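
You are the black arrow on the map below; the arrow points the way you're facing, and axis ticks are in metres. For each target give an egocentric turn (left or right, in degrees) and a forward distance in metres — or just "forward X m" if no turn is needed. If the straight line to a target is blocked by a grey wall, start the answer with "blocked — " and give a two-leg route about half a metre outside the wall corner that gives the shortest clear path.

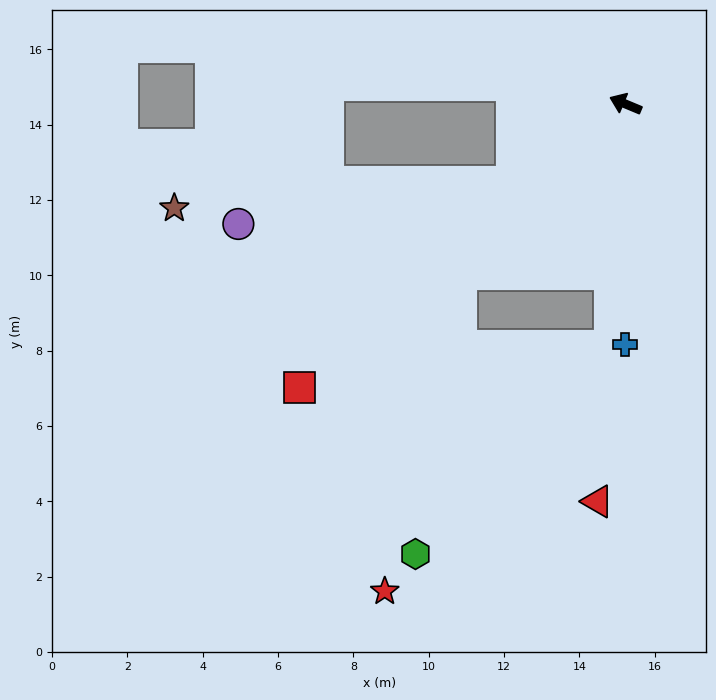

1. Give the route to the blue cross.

turn left 113°, forward 6.4 m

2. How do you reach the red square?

turn left 64°, forward 11.5 m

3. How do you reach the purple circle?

blocked — turn left 57°, forward 3.7 m, then turn right 26°, forward 7.4 m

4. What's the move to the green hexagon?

blocked — turn left 68°, forward 6.3 m, then turn left 35°, forward 7.5 m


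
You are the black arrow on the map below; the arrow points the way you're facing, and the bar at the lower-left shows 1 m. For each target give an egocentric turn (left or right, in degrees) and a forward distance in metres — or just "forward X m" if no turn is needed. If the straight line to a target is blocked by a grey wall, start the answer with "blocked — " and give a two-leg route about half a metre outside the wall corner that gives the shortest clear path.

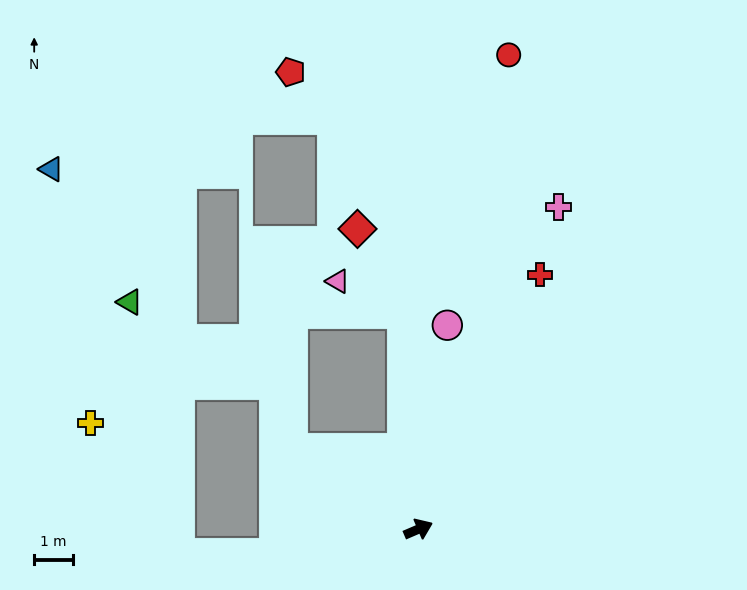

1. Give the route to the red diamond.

blocked — turn left 71°, forward 5.6 m, then turn left 24°, forward 2.5 m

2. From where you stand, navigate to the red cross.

turn left 41°, forward 7.3 m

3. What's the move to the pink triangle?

blocked — turn left 71°, forward 5.6 m, then turn left 60°, forward 1.9 m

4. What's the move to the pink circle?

turn left 59°, forward 5.3 m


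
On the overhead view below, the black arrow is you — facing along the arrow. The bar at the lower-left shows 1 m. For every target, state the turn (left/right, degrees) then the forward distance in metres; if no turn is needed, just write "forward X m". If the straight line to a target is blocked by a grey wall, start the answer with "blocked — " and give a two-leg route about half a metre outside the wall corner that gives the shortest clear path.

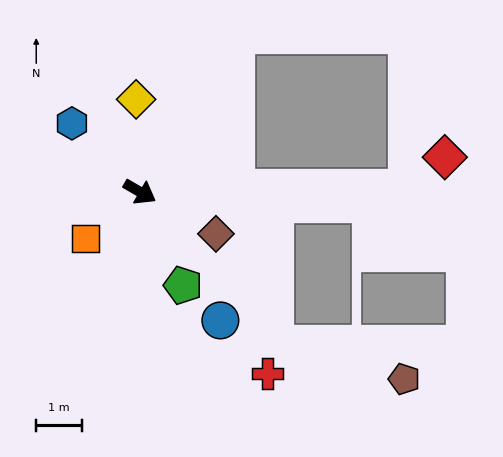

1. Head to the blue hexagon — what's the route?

turn left 165°, forward 2.1 m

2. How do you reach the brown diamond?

forward 1.9 m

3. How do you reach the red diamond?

blocked — turn left 31°, forward 5.9 m, then turn left 39°, forward 1.1 m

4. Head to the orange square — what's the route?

turn right 109°, forward 1.6 m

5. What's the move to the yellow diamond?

turn left 122°, forward 2.0 m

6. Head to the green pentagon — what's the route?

turn right 35°, forward 2.3 m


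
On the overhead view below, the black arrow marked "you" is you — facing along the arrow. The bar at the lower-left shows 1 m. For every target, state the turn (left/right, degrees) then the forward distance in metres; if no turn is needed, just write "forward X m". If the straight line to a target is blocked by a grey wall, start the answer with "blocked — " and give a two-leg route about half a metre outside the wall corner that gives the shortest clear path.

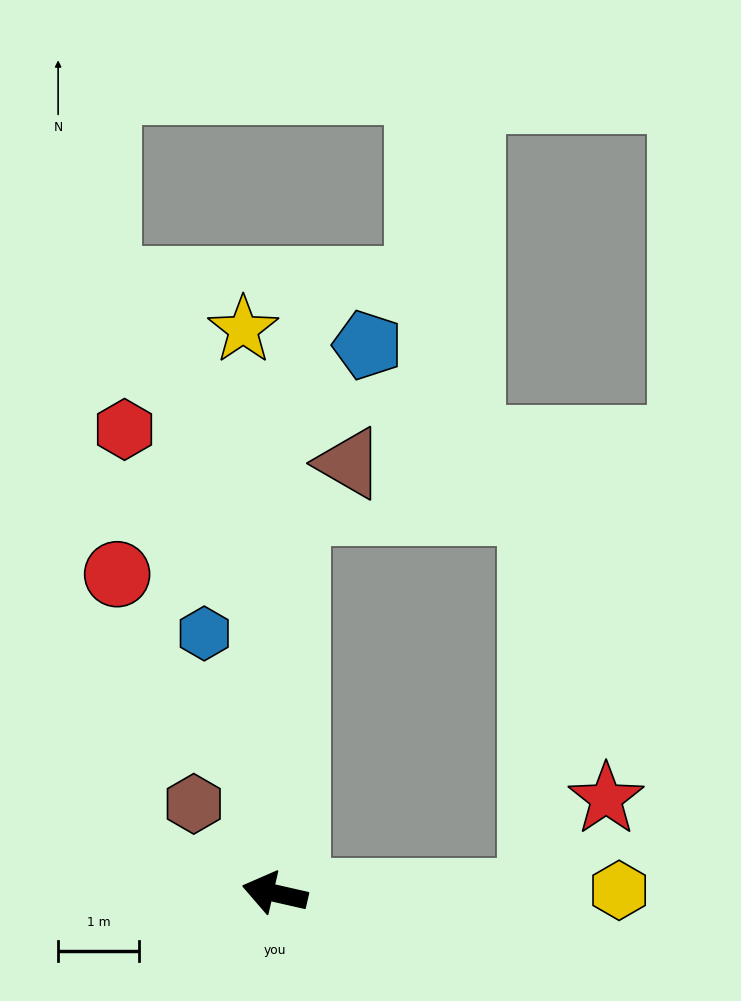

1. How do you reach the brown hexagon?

turn right 35°, forward 1.5 m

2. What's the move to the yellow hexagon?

turn right 167°, forward 4.3 m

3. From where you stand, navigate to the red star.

blocked — turn right 167°, forward 3.2 m, then turn left 52°, forward 1.5 m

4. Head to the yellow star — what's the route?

turn right 74°, forward 7.0 m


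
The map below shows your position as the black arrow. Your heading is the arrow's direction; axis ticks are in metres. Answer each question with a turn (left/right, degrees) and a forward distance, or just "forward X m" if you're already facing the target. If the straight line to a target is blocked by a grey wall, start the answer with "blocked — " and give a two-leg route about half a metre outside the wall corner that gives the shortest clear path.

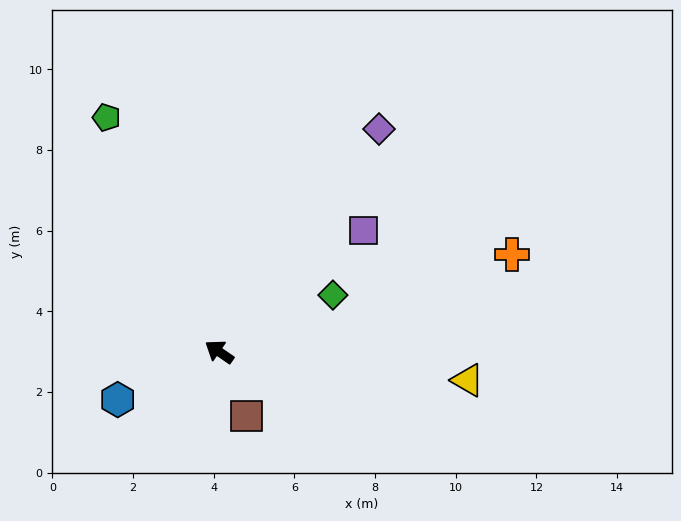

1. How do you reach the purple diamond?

turn right 91°, forward 6.8 m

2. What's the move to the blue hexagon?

turn left 60°, forward 2.8 m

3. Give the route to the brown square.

turn left 148°, forward 1.7 m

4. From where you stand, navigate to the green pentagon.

turn right 30°, forward 6.4 m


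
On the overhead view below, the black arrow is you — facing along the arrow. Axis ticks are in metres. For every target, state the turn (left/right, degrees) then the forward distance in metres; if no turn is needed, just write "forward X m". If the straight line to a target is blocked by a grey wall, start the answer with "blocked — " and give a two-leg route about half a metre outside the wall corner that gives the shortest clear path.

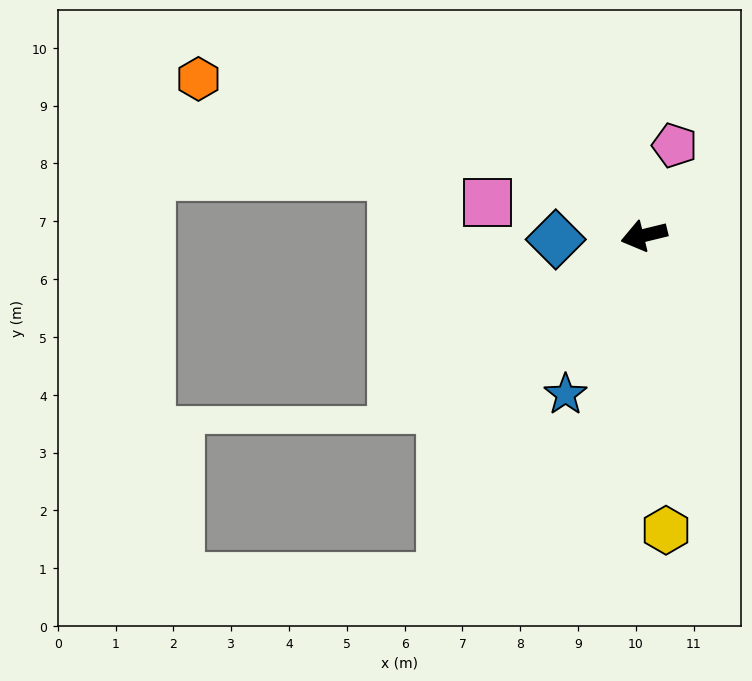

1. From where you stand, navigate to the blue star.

turn left 50°, forward 3.1 m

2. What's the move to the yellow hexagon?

turn left 81°, forward 5.1 m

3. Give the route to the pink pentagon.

turn right 122°, forward 1.6 m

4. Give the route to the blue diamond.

turn right 11°, forward 1.5 m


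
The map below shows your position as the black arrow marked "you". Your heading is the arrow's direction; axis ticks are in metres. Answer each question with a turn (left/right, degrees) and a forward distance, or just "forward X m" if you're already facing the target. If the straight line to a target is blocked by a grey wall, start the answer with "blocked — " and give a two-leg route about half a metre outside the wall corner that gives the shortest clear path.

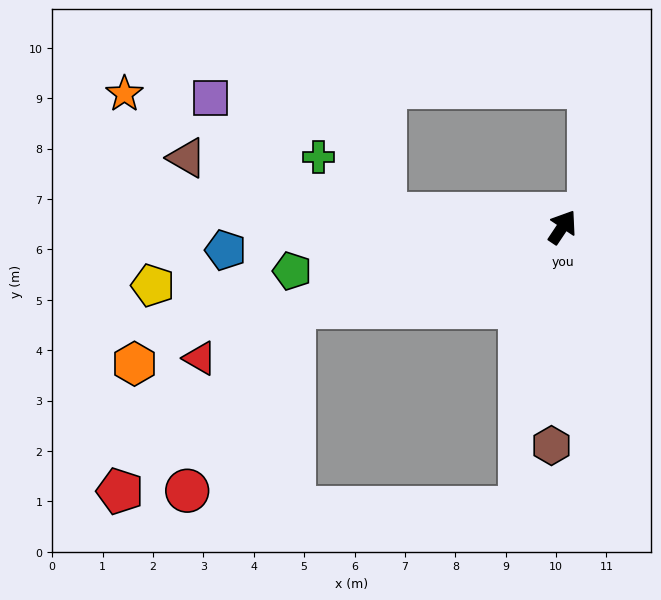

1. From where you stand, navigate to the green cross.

blocked — turn left 119°, forward 3.5 m, then turn right 36°, forward 1.7 m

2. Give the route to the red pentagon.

blocked — turn left 140°, forward 5.5 m, then turn left 30°, forward 5.0 m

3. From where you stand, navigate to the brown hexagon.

turn right 149°, forward 4.3 m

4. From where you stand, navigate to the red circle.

blocked — turn left 140°, forward 5.5 m, then turn left 43°, forward 4.2 m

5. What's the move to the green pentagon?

turn left 133°, forward 5.4 m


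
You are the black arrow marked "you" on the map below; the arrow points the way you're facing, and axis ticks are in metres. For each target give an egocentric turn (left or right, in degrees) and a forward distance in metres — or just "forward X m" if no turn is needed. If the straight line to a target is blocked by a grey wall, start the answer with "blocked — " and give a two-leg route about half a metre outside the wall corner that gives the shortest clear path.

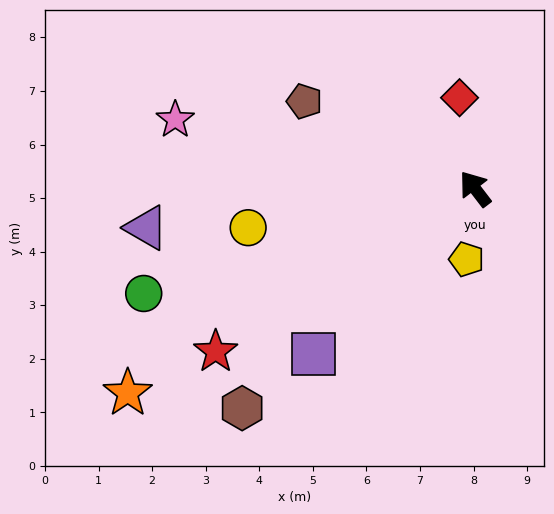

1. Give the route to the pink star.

turn left 40°, forward 5.7 m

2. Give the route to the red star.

turn left 85°, forward 5.7 m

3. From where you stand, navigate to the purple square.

turn left 98°, forward 4.3 m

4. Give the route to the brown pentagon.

turn left 25°, forward 3.6 m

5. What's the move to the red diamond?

turn right 28°, forward 1.7 m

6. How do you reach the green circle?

turn left 70°, forward 6.5 m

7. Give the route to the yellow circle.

turn left 62°, forward 4.3 m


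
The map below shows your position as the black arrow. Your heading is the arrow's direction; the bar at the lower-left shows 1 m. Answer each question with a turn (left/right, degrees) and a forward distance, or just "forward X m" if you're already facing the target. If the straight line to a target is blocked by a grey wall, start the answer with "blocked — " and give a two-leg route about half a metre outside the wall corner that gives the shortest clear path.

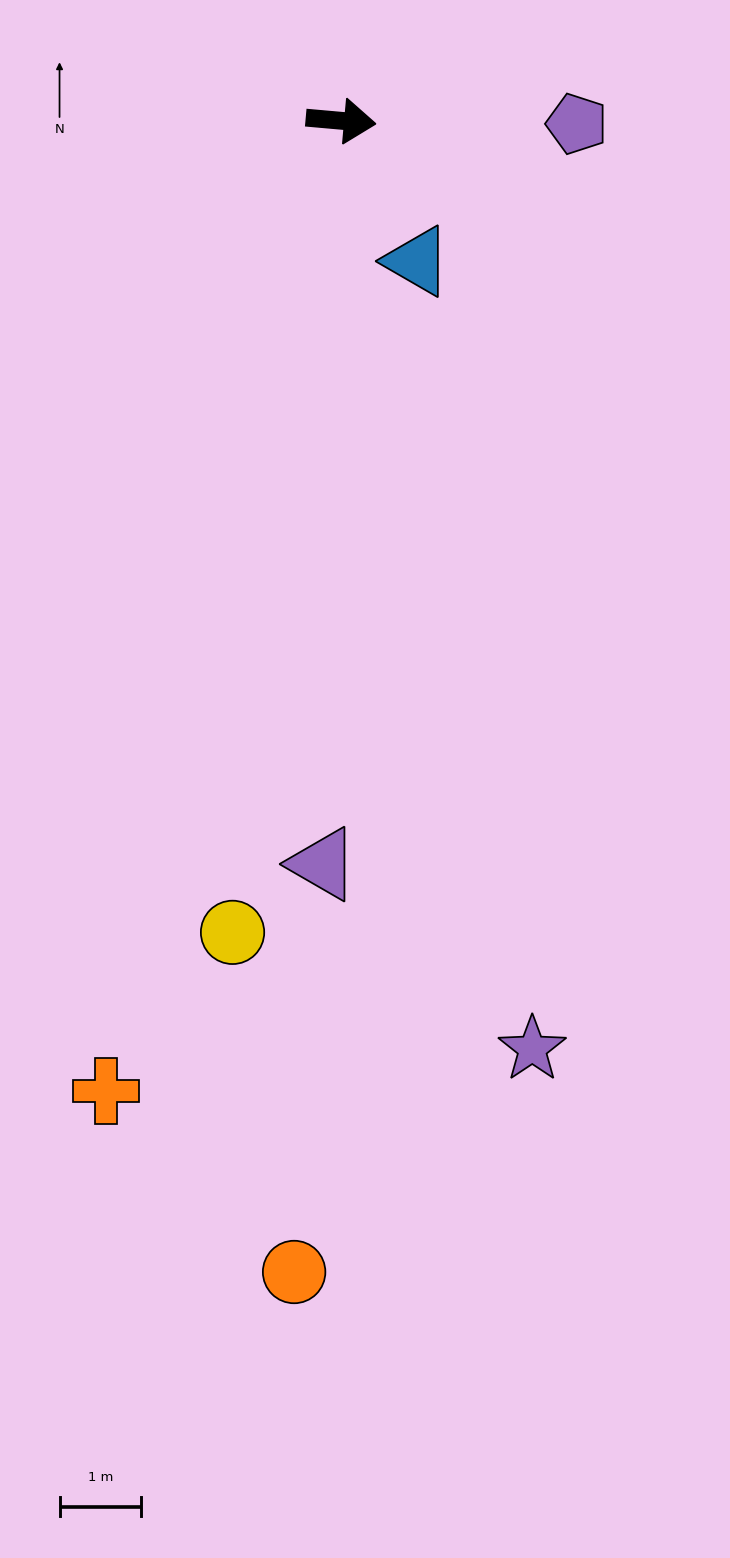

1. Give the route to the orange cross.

turn right 99°, forward 12.2 m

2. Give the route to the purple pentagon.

turn left 4°, forward 2.9 m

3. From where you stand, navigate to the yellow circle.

turn right 93°, forward 10.0 m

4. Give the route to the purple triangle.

turn right 86°, forward 9.1 m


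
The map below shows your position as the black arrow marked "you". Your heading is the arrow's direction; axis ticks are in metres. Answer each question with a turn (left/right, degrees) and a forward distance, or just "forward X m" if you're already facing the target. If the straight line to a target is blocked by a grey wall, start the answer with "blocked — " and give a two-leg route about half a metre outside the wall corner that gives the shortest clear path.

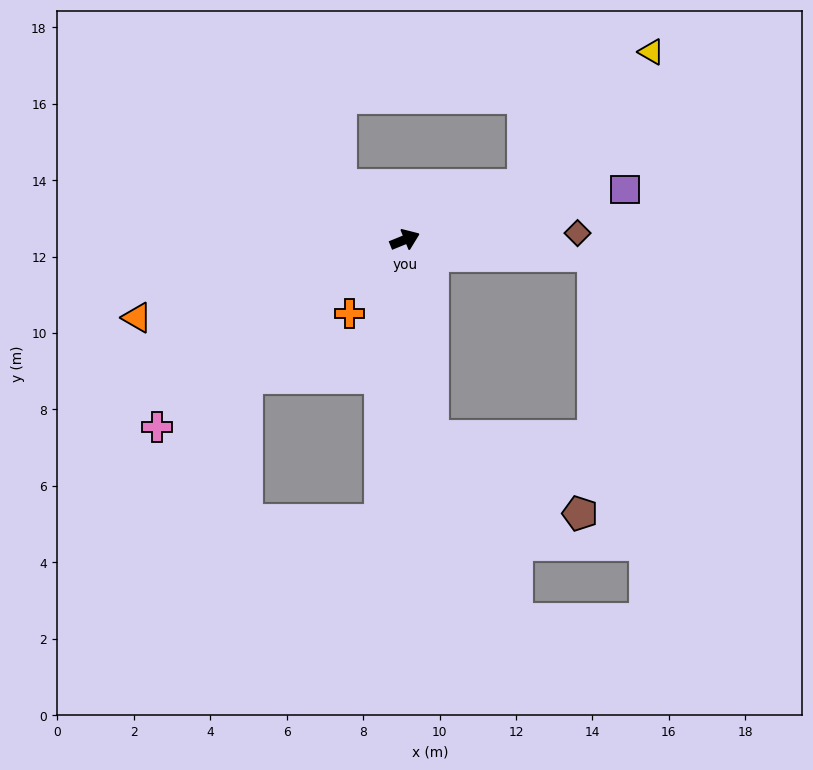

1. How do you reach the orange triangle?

turn left 174°, forward 7.3 m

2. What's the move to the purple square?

turn right 9°, forward 5.9 m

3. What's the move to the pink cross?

turn right 165°, forward 8.1 m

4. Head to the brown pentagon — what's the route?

blocked — turn right 104°, forward 5.2 m, then turn left 54°, forward 4.4 m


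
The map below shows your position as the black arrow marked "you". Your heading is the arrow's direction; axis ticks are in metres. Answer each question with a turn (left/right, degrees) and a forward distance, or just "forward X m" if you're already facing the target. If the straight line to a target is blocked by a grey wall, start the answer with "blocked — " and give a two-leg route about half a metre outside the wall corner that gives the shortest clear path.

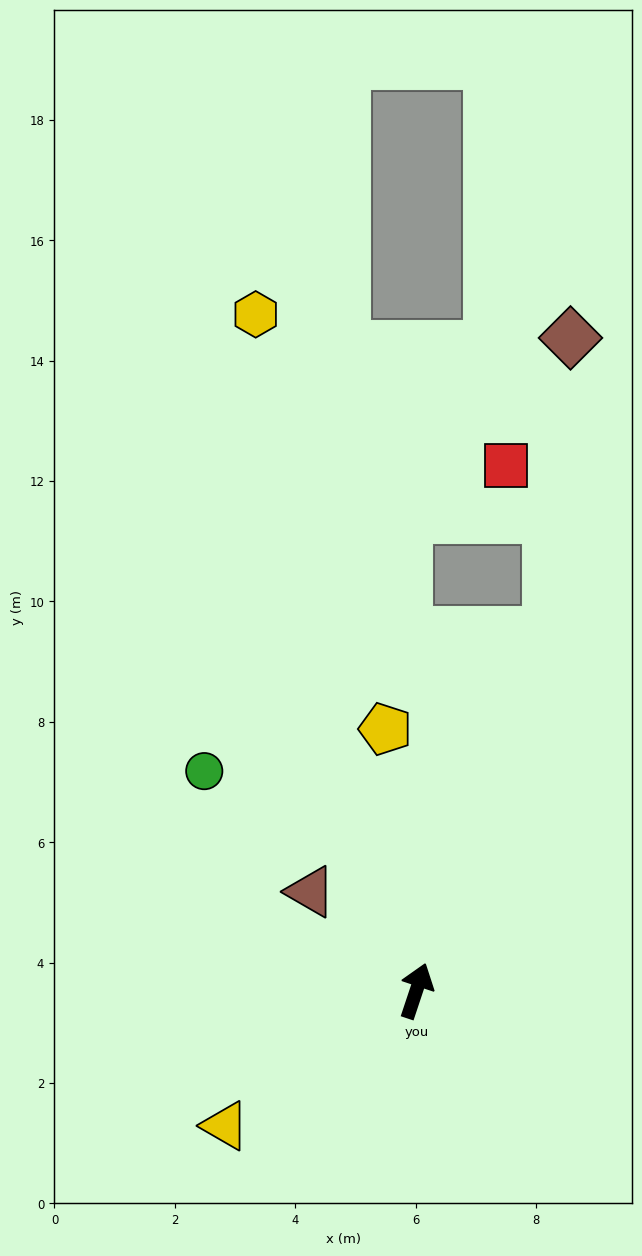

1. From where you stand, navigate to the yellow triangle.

turn left 144°, forward 3.9 m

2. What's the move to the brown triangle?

turn left 65°, forward 2.4 m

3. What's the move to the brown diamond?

blocked — forward 6.3 m, then turn left 14°, forward 4.9 m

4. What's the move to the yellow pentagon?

turn left 25°, forward 4.4 m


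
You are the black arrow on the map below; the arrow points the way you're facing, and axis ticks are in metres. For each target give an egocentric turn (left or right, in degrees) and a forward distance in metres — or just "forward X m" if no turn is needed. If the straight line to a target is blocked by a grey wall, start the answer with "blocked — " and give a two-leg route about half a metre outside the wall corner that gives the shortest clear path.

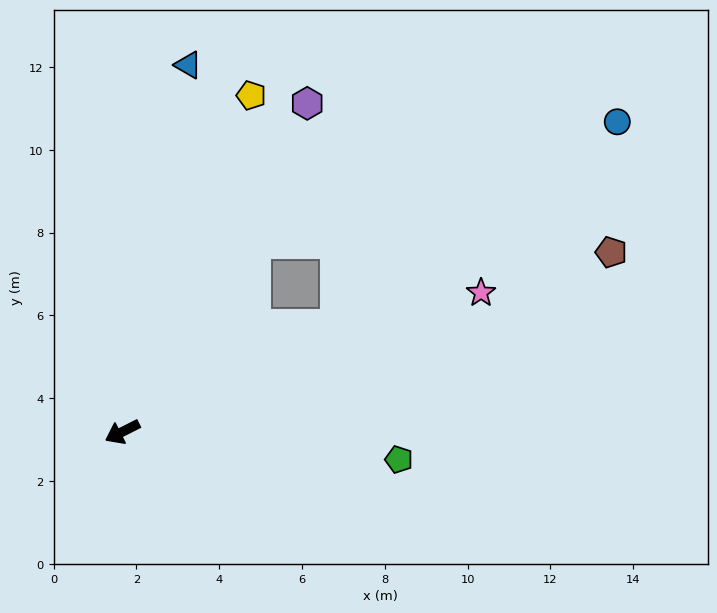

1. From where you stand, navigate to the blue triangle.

turn right 127°, forward 9.0 m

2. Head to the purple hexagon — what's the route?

turn right 146°, forward 9.1 m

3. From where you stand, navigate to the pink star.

turn left 174°, forward 9.3 m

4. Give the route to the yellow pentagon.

turn right 138°, forward 8.7 m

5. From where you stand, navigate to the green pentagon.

turn left 147°, forward 6.7 m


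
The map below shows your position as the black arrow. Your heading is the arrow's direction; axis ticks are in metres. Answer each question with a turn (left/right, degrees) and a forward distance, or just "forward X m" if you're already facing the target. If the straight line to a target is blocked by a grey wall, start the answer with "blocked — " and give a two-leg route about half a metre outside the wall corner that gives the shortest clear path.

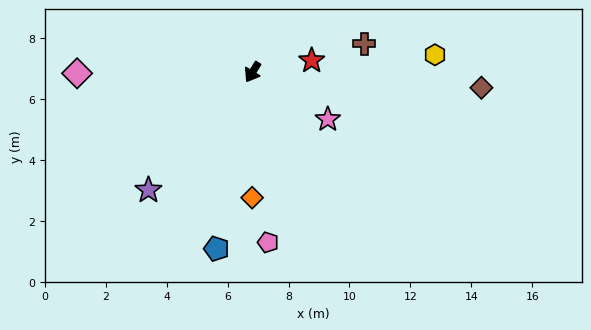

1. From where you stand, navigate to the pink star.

turn left 89°, forward 2.9 m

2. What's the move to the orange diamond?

turn left 31°, forward 4.1 m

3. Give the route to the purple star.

turn right 10°, forward 5.2 m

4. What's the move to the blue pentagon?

turn left 20°, forward 5.9 m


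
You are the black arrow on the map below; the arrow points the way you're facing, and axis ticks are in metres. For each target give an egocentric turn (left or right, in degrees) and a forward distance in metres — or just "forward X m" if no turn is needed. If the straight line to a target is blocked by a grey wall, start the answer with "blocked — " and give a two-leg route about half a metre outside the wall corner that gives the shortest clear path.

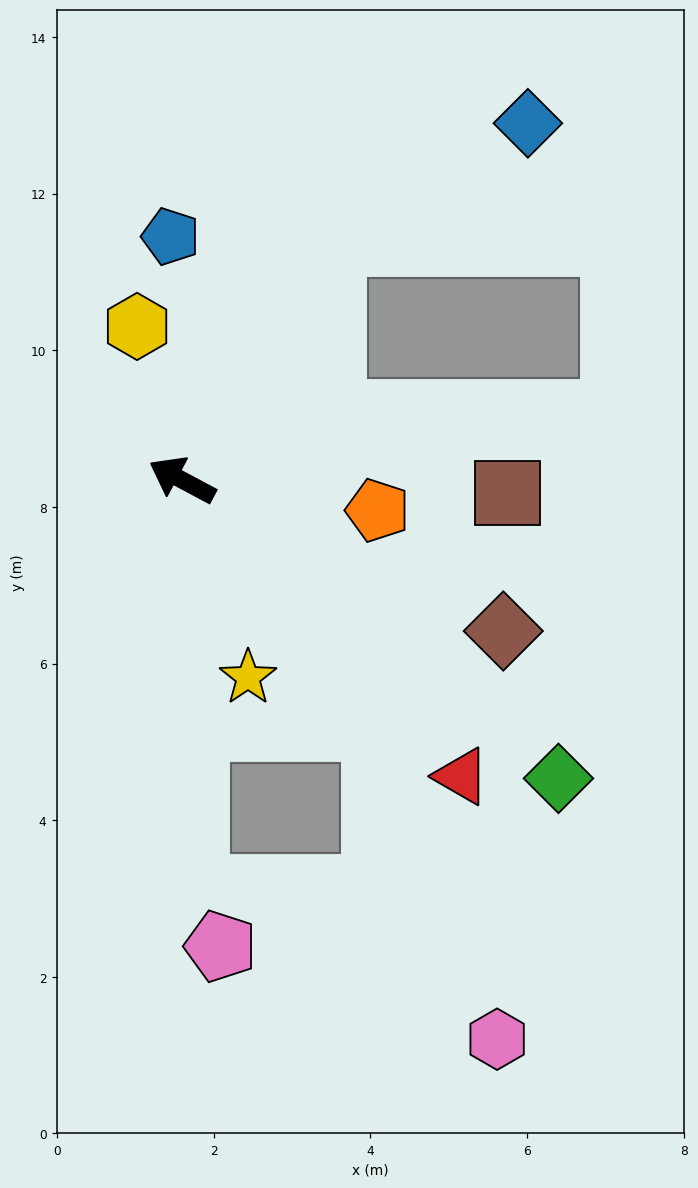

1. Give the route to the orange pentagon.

turn right 161°, forward 2.5 m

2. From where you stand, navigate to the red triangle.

turn left 161°, forward 5.2 m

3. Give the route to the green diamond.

turn left 170°, forward 6.1 m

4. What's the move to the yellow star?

turn left 137°, forward 2.7 m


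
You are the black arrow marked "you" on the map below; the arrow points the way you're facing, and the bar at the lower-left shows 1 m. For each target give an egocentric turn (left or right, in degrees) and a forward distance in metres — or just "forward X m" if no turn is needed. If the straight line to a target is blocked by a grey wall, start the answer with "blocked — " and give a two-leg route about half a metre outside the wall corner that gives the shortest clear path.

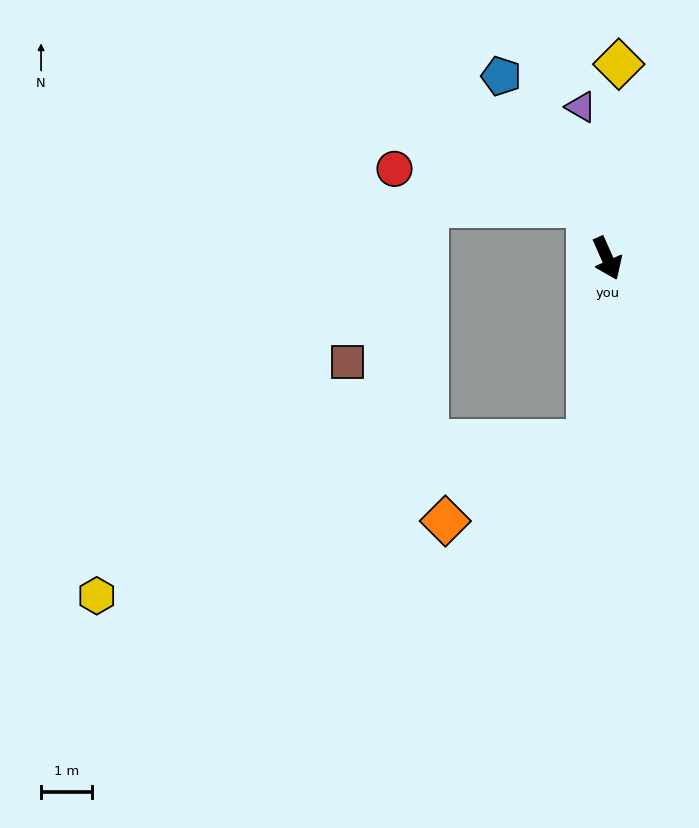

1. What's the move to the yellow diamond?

turn left 153°, forward 3.8 m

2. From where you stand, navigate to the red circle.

blocked — turn left 176°, forward 1.1 m, then turn left 59°, forward 3.9 m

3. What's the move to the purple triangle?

turn left 166°, forward 3.0 m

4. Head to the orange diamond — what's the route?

blocked — turn right 30°, forward 3.6 m, then turn right 55°, forward 3.2 m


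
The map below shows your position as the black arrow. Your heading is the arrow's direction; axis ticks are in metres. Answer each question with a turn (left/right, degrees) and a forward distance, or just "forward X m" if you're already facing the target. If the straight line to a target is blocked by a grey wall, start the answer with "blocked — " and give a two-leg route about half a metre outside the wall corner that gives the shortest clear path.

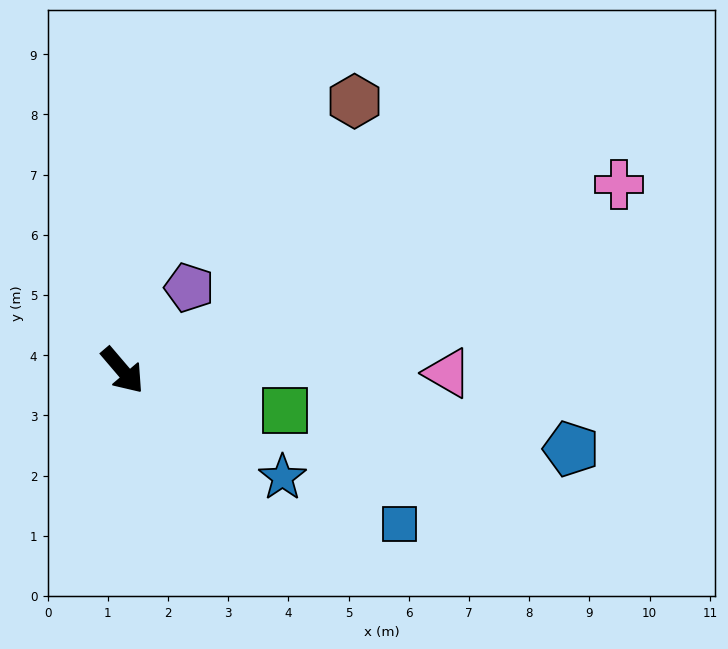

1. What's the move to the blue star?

turn left 16°, forward 3.2 m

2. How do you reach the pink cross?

turn left 70°, forward 8.8 m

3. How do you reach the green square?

turn left 36°, forward 2.8 m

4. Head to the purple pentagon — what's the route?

turn left 101°, forward 1.8 m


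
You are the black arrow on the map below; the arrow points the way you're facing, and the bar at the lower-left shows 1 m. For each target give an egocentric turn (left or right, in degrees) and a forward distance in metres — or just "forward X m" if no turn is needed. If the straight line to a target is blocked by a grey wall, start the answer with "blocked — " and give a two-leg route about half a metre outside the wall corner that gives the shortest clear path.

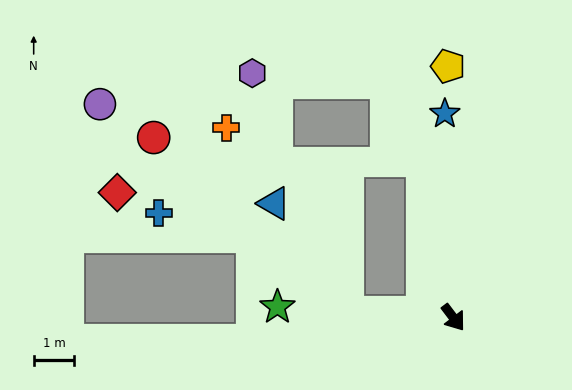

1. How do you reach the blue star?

turn left 145°, forward 5.1 m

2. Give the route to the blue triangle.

blocked — turn right 130°, forward 2.6 m, then turn right 54°, forward 3.2 m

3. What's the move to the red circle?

blocked — turn right 130°, forward 2.6 m, then turn right 39°, forward 6.4 m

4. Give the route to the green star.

turn right 131°, forward 4.4 m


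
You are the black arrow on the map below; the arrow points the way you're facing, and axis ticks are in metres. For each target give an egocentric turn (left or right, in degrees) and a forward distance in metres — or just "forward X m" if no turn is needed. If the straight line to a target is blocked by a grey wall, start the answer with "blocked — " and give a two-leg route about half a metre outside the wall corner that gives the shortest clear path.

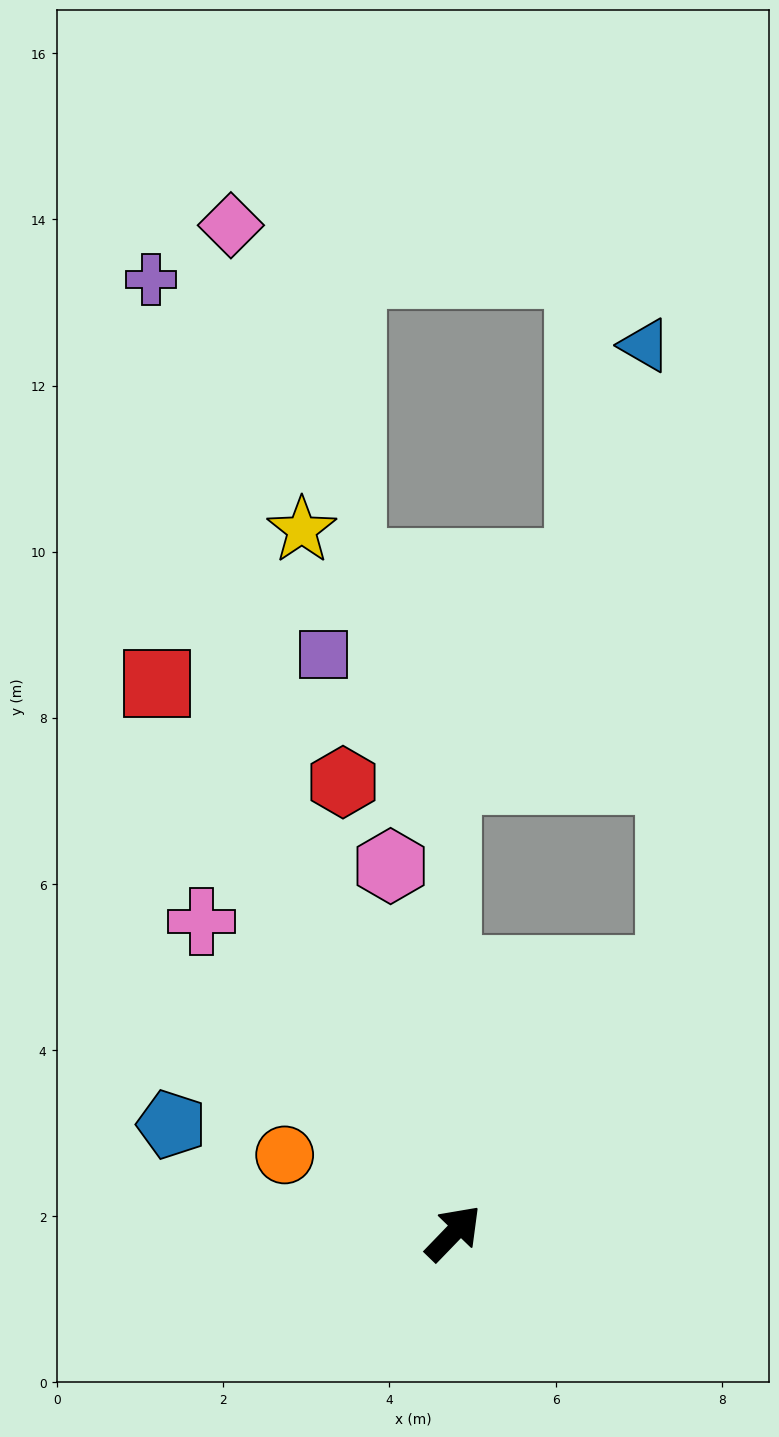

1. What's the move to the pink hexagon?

turn left 54°, forward 4.5 m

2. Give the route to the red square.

turn left 72°, forward 7.5 m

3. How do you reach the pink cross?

turn left 83°, forward 4.8 m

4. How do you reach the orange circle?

turn left 109°, forward 2.2 m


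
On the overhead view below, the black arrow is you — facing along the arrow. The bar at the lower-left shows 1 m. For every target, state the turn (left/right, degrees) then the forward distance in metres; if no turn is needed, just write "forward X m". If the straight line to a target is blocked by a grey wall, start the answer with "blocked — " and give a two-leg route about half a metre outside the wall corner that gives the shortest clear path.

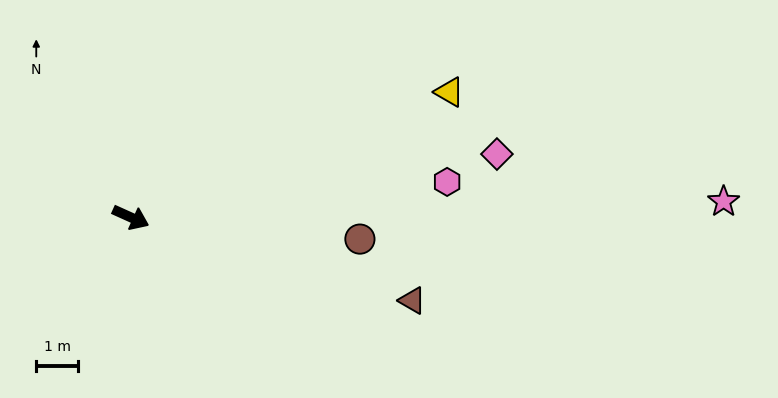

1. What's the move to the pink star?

turn left 26°, forward 14.2 m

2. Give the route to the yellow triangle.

turn left 46°, forward 8.2 m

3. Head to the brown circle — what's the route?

turn left 19°, forward 5.5 m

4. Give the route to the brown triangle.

turn left 8°, forward 7.0 m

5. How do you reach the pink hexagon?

turn left 31°, forward 7.6 m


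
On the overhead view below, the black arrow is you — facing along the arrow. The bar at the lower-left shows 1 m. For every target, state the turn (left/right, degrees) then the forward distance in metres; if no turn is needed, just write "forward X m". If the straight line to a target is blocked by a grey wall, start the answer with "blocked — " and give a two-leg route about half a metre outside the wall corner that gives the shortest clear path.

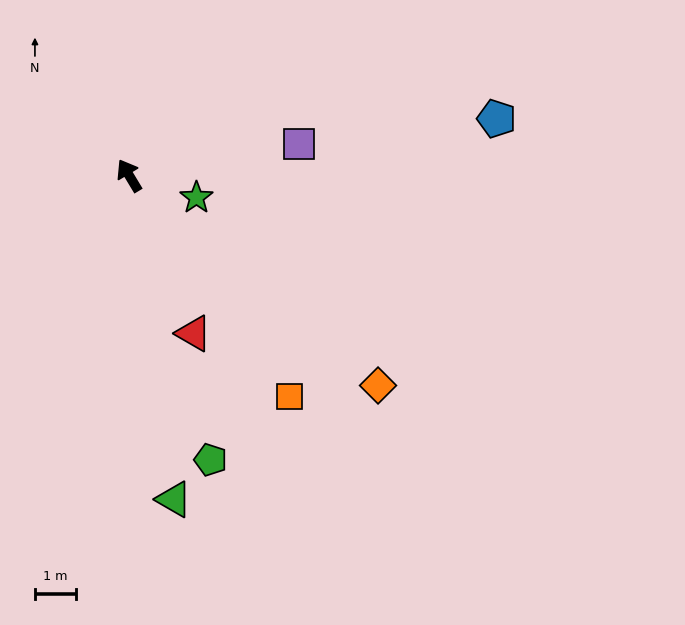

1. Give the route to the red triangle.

turn left 171°, forward 4.1 m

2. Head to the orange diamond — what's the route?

turn right 161°, forward 7.9 m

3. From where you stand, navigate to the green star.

turn right 139°, forward 1.7 m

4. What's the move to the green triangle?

turn left 157°, forward 7.9 m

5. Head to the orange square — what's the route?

turn right 175°, forward 6.6 m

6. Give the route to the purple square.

turn right 111°, forward 4.2 m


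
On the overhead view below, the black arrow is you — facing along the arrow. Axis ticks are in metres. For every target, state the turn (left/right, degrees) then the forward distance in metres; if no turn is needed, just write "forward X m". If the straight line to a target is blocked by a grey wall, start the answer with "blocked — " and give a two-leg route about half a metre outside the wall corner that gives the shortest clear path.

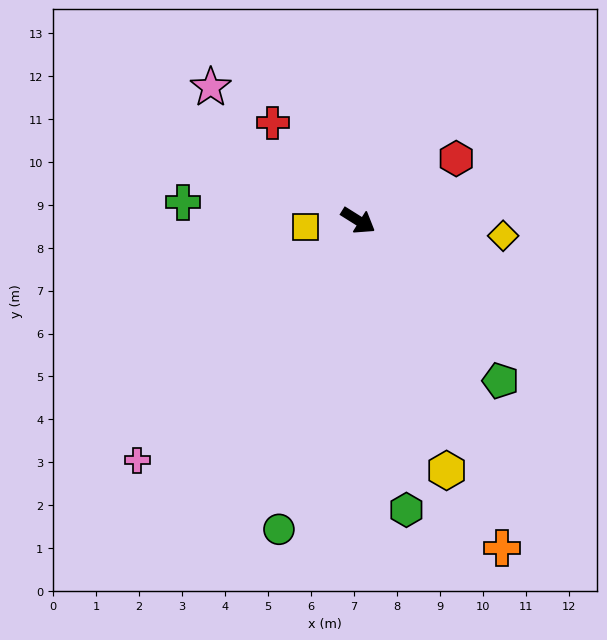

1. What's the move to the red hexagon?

turn left 64°, forward 2.7 m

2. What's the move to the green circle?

turn right 72°, forward 7.4 m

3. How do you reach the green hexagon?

turn right 48°, forward 6.8 m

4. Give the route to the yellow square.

turn right 141°, forward 1.2 m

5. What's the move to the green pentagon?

turn right 16°, forward 5.0 m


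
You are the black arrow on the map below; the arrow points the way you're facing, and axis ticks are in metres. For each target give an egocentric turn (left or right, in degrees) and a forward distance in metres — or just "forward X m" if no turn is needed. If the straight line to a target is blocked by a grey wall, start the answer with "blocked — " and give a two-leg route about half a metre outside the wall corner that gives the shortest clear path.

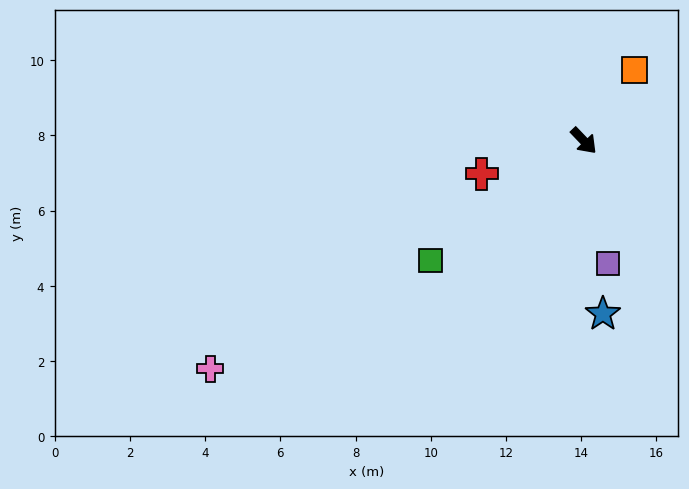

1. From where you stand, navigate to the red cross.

turn right 116°, forward 2.9 m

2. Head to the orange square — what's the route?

turn left 101°, forward 2.3 m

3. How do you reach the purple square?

turn right 32°, forward 3.3 m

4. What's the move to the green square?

turn right 96°, forward 5.2 m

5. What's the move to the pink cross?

turn right 102°, forward 11.6 m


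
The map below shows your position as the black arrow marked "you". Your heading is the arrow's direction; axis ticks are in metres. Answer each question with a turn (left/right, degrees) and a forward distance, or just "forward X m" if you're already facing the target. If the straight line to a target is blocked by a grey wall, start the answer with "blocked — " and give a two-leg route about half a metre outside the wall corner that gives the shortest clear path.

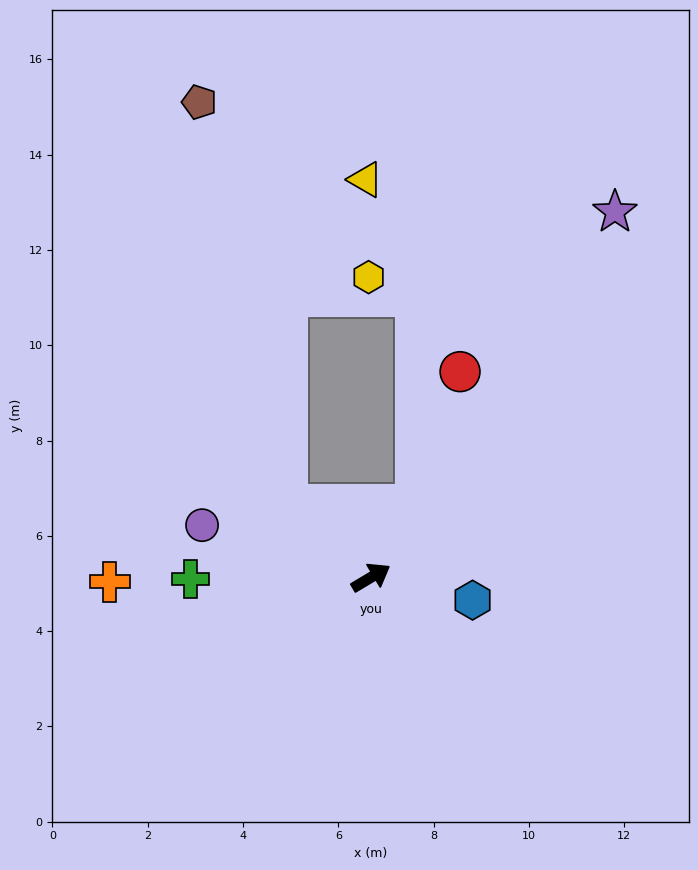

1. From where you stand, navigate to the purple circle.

turn left 132°, forward 3.7 m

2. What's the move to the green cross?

turn left 150°, forward 3.8 m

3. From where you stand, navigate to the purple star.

turn left 25°, forward 9.2 m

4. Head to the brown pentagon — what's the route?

blocked — turn left 108°, forward 2.3 m, then turn right 36°, forward 8.6 m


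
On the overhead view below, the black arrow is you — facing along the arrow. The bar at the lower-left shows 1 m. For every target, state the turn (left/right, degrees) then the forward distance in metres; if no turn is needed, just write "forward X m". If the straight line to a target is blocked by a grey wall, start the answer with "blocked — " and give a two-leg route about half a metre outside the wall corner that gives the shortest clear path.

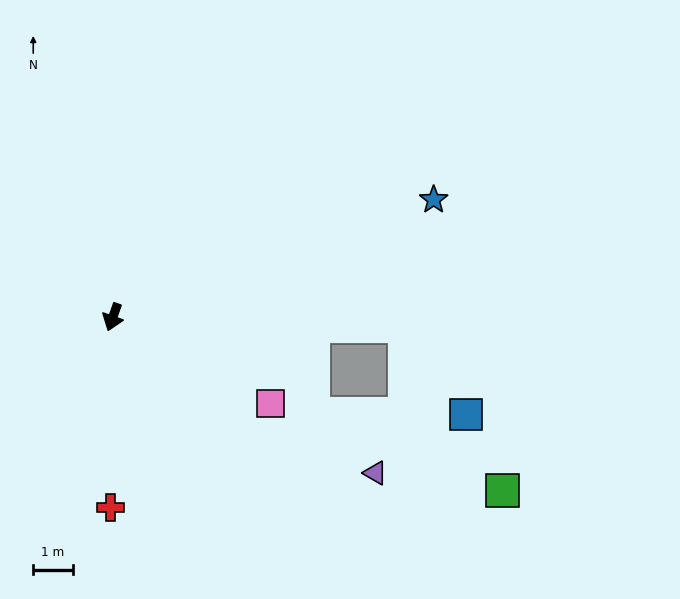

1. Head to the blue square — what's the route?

blocked — turn left 107°, forward 7.4 m, then turn right 53°, forward 2.7 m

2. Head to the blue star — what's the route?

turn left 129°, forward 8.7 m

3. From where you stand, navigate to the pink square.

turn left 81°, forward 4.6 m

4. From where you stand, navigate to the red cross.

turn left 19°, forward 4.8 m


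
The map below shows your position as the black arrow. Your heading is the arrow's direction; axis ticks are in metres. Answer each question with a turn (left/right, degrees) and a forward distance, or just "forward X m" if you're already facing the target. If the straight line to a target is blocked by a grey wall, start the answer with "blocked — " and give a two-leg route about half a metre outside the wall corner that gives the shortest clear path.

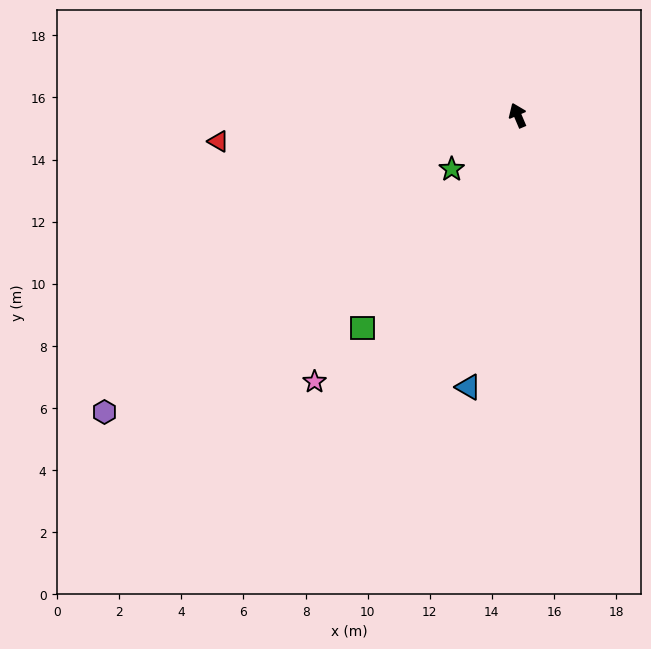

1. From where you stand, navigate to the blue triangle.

turn left 147°, forward 8.9 m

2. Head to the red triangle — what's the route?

turn left 72°, forward 9.7 m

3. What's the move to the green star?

turn left 106°, forward 2.7 m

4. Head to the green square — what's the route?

turn left 121°, forward 8.5 m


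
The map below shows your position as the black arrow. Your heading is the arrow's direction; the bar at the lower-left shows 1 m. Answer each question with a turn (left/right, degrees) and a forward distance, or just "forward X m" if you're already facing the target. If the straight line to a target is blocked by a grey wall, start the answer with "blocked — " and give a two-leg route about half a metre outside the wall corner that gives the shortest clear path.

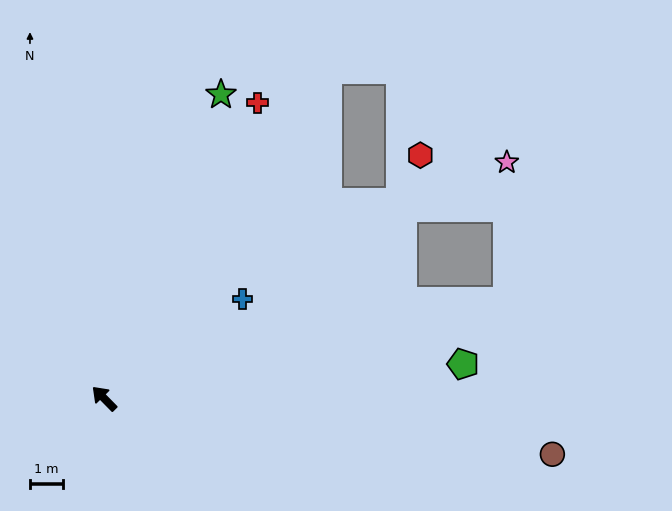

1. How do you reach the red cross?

turn right 72°, forward 10.1 m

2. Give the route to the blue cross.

turn right 99°, forward 5.2 m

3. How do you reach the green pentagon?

turn right 129°, forward 10.9 m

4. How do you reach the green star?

turn right 66°, forward 9.9 m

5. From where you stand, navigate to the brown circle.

turn right 142°, forward 13.7 m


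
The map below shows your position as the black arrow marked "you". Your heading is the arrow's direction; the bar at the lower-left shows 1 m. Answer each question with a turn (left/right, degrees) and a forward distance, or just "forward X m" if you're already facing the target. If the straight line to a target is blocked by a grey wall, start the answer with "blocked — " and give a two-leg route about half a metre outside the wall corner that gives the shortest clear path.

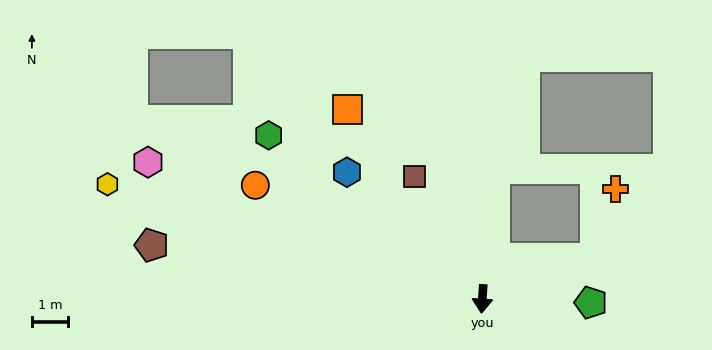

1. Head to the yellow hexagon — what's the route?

turn right 103°, forward 10.9 m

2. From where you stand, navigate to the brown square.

turn right 147°, forward 3.9 m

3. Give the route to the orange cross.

blocked — turn left 113°, forward 3.3 m, then turn left 54°, forward 2.0 m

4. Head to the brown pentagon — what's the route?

turn right 96°, forward 9.3 m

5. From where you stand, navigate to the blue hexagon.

turn right 130°, forward 5.1 m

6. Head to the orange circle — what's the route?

turn right 113°, forward 7.0 m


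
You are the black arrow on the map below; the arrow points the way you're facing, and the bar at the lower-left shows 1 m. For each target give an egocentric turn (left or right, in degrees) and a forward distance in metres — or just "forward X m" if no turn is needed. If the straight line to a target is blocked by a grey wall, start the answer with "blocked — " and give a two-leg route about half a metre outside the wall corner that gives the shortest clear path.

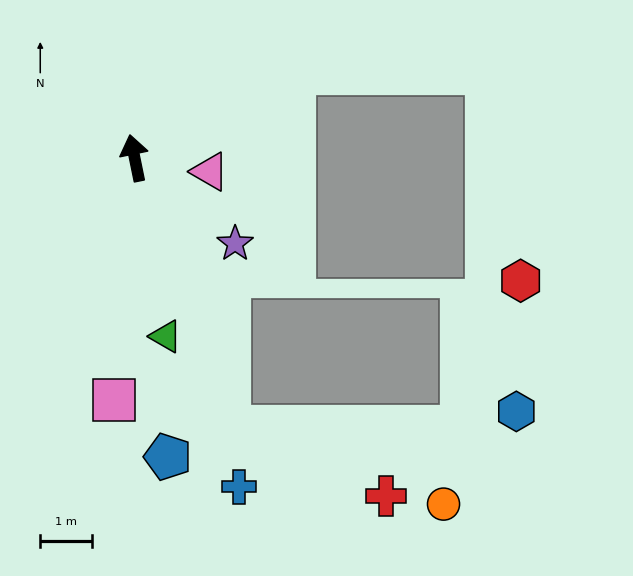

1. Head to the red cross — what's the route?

blocked — turn right 172°, forward 5.5 m, then turn left 47°, forward 3.3 m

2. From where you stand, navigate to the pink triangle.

turn right 112°, forward 1.5 m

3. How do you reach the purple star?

turn right 142°, forward 2.6 m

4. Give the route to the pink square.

turn left 164°, forward 4.7 m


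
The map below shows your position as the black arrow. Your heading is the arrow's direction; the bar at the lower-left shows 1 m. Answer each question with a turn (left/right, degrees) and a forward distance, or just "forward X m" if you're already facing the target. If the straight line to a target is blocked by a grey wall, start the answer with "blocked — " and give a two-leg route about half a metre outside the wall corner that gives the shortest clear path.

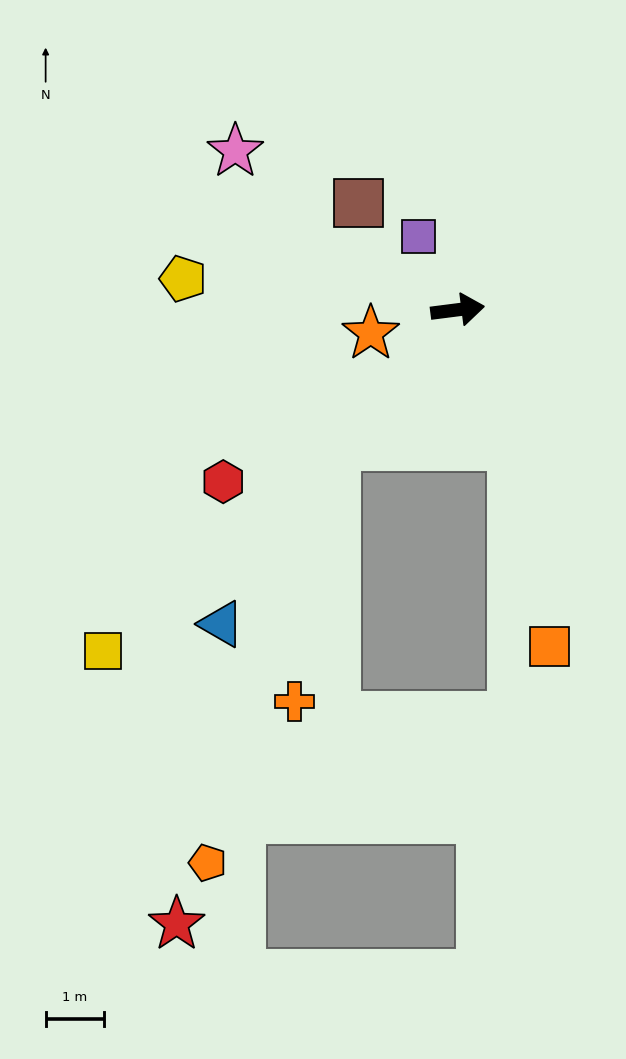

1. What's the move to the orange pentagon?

blocked — turn right 139°, forward 3.1 m, then turn left 25°, forward 7.4 m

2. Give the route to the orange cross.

blocked — turn right 139°, forward 3.1 m, then turn left 33°, forward 4.4 m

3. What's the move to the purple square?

turn left 111°, forward 1.4 m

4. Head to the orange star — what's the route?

turn right 172°, forward 1.5 m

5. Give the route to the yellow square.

turn right 143°, forward 8.4 m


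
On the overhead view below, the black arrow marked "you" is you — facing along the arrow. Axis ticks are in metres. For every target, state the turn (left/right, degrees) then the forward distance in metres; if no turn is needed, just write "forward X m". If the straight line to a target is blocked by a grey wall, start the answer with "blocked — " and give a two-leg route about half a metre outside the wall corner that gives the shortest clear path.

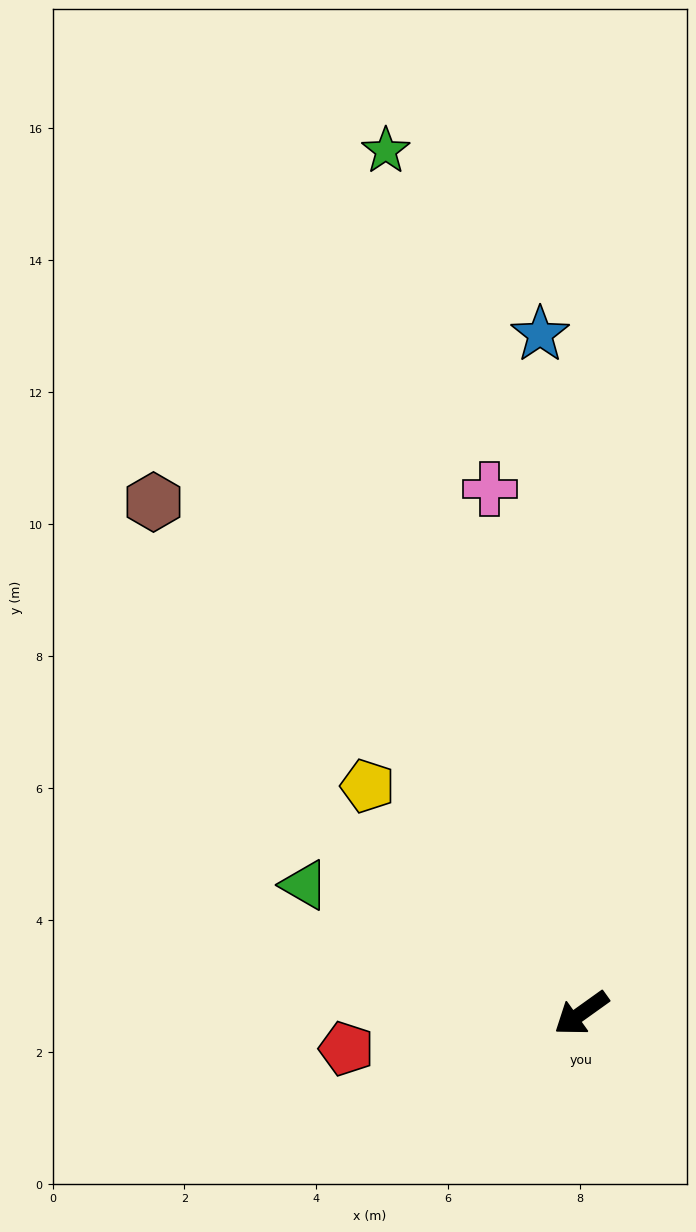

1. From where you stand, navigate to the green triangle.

turn right 60°, forward 4.6 m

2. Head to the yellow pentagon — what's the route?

turn right 82°, forward 4.7 m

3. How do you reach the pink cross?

turn right 116°, forward 8.1 m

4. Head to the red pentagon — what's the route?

turn right 27°, forward 3.6 m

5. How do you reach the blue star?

turn right 122°, forward 10.3 m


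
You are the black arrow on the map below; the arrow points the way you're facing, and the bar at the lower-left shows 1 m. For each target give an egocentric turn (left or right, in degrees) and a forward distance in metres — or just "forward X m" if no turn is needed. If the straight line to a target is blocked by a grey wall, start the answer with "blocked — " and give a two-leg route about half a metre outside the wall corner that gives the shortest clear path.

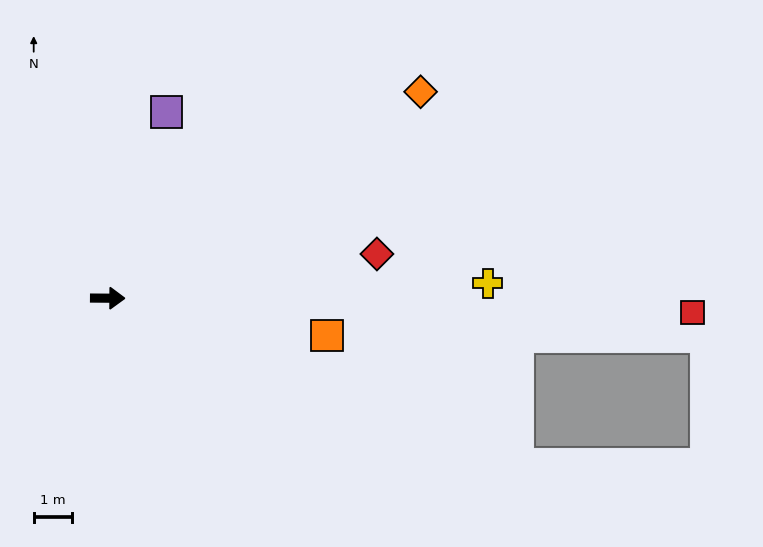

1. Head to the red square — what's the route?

forward 15.2 m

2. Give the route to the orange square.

turn right 9°, forward 5.8 m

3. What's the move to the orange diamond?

turn left 34°, forward 9.7 m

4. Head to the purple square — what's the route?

turn left 73°, forward 5.1 m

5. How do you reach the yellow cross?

turn left 3°, forward 9.9 m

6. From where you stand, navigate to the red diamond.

turn left 10°, forward 7.1 m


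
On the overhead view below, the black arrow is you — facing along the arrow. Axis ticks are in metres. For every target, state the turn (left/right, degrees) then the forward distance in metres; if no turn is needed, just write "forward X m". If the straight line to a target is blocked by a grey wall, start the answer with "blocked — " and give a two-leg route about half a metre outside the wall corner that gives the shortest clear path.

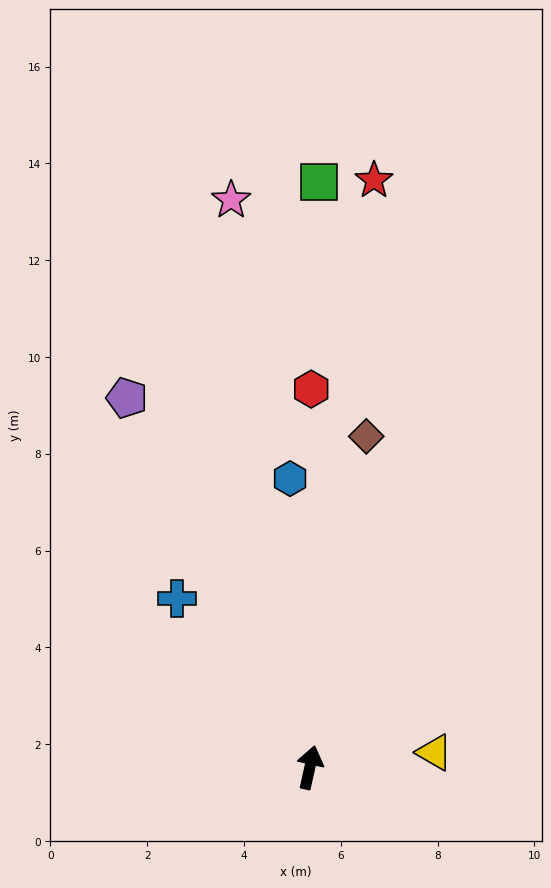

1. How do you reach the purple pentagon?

turn left 39°, forward 8.5 m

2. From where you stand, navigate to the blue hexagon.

turn left 16°, forward 6.0 m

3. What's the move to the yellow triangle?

turn right 71°, forward 2.6 m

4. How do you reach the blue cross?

turn left 51°, forward 4.4 m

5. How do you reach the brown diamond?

turn left 3°, forward 6.9 m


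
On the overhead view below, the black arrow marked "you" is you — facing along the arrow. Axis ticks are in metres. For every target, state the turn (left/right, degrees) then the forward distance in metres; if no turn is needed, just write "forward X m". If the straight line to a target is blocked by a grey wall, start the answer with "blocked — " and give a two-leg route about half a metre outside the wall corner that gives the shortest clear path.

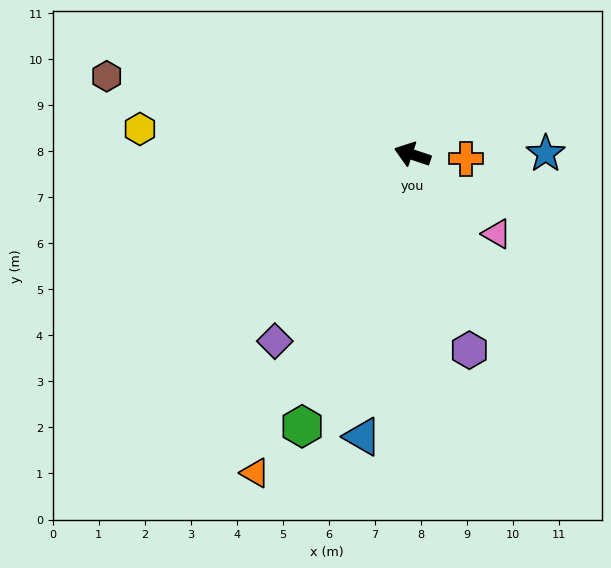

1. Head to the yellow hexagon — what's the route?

turn left 13°, forward 5.9 m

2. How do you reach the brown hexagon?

turn left 4°, forward 6.9 m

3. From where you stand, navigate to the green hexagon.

turn left 86°, forward 6.4 m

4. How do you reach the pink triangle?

turn left 155°, forward 2.5 m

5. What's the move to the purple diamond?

turn left 72°, forward 5.0 m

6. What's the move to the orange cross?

turn right 166°, forward 1.2 m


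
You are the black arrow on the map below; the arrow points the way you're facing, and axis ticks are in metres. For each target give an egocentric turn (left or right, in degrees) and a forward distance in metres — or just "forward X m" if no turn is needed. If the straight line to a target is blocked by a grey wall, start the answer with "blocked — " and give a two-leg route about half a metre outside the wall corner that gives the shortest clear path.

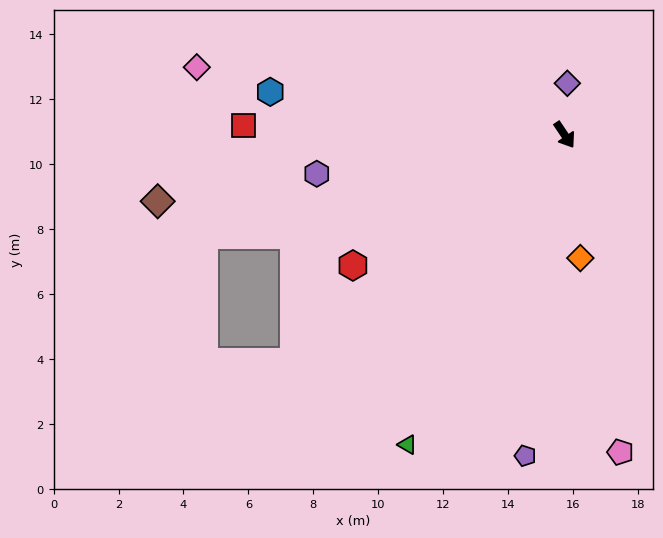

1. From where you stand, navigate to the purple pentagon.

turn right 41°, forward 10.0 m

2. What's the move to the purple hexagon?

turn right 115°, forward 7.7 m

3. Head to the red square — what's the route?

turn right 126°, forward 9.9 m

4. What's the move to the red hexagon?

turn right 92°, forward 7.7 m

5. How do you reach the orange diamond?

turn right 27°, forward 3.8 m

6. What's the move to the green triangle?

turn right 61°, forward 10.7 m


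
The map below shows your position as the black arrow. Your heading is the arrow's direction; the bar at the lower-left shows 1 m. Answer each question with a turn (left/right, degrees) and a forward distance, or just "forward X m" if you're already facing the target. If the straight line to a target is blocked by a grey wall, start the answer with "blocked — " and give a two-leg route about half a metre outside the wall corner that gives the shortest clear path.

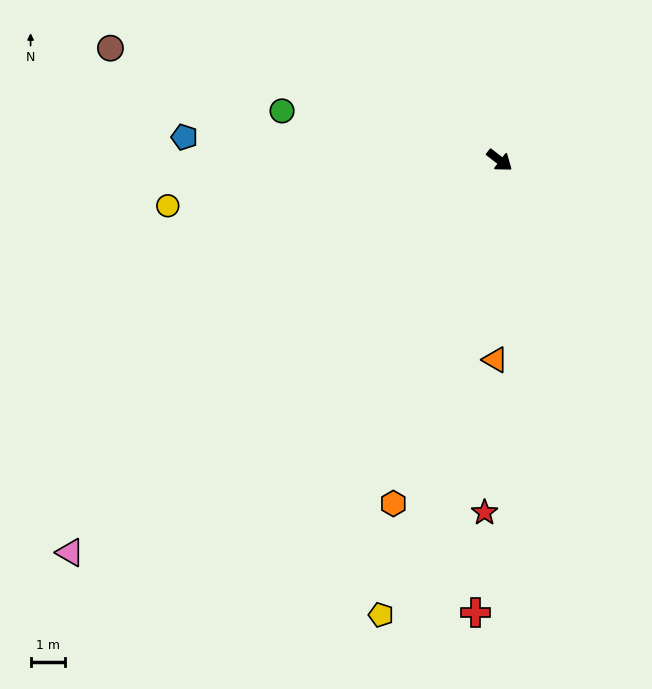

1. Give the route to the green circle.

turn right 155°, forward 6.5 m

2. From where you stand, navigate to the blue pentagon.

turn right 146°, forward 9.2 m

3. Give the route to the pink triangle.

turn right 100°, forward 17.0 m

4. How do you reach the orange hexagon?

turn right 69°, forward 10.5 m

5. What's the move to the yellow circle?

turn right 134°, forward 9.8 m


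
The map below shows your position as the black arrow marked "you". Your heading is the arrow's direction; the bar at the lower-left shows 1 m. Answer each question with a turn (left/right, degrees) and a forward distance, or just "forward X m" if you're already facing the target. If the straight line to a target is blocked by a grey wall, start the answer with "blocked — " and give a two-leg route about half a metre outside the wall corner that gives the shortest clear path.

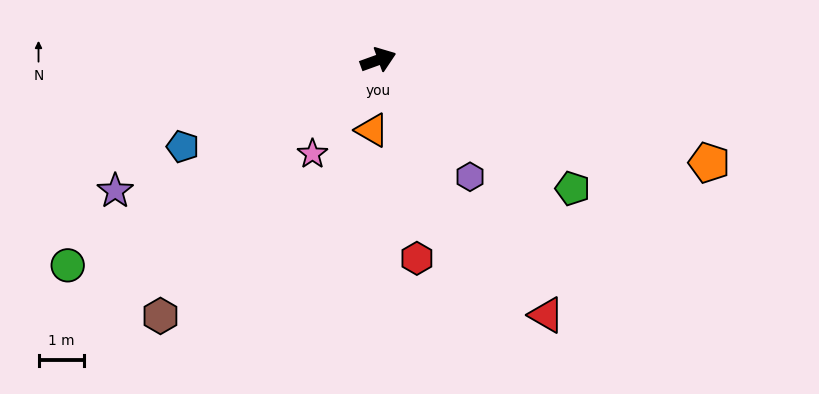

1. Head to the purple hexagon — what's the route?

turn right 72°, forward 3.2 m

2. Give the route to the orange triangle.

turn right 115°, forward 1.5 m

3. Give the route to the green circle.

turn right 166°, forward 8.1 m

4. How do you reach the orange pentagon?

turn right 37°, forward 7.6 m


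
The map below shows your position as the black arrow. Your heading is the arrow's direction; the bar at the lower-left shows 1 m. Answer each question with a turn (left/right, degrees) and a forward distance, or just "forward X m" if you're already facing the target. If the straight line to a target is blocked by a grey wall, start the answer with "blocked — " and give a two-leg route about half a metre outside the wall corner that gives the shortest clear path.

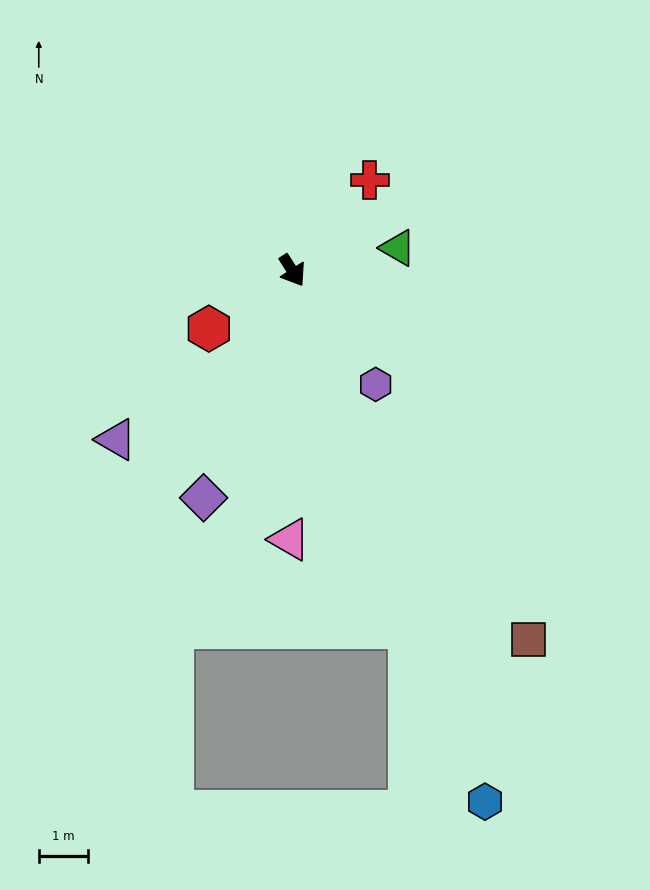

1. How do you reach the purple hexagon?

turn left 3°, forward 2.9 m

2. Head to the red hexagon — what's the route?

turn right 88°, forward 2.1 m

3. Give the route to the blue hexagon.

turn right 13°, forward 11.5 m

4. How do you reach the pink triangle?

turn right 33°, forward 5.5 m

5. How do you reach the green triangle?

turn left 69°, forward 2.2 m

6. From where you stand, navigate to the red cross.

turn left 107°, forward 2.4 m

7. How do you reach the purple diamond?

turn right 54°, forward 5.0 m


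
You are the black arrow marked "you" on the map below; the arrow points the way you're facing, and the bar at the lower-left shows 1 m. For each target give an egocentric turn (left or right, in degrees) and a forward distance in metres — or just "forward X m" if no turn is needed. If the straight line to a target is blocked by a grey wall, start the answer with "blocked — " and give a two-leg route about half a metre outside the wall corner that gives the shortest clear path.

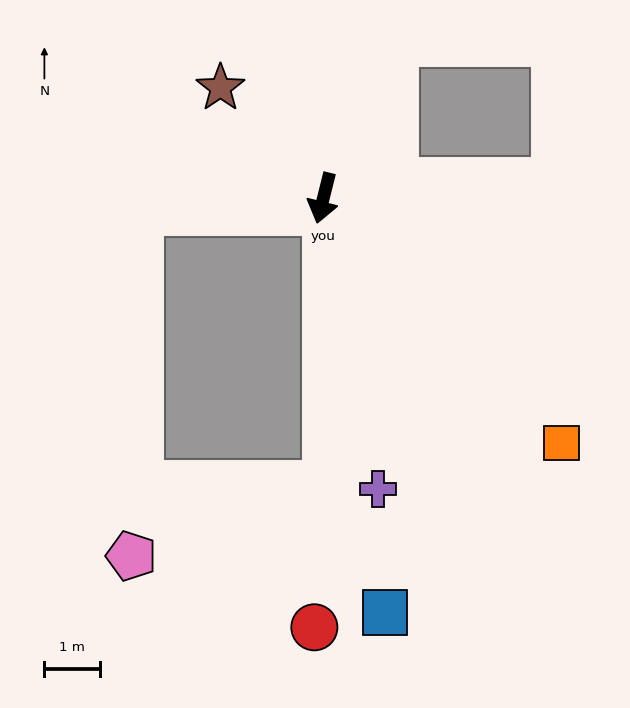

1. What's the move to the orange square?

turn left 58°, forward 6.1 m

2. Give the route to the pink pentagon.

blocked — turn left 14°, forward 5.1 m, then turn right 70°, forward 3.7 m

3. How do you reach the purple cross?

turn left 25°, forward 5.3 m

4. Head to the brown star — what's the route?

turn right 123°, forward 2.7 m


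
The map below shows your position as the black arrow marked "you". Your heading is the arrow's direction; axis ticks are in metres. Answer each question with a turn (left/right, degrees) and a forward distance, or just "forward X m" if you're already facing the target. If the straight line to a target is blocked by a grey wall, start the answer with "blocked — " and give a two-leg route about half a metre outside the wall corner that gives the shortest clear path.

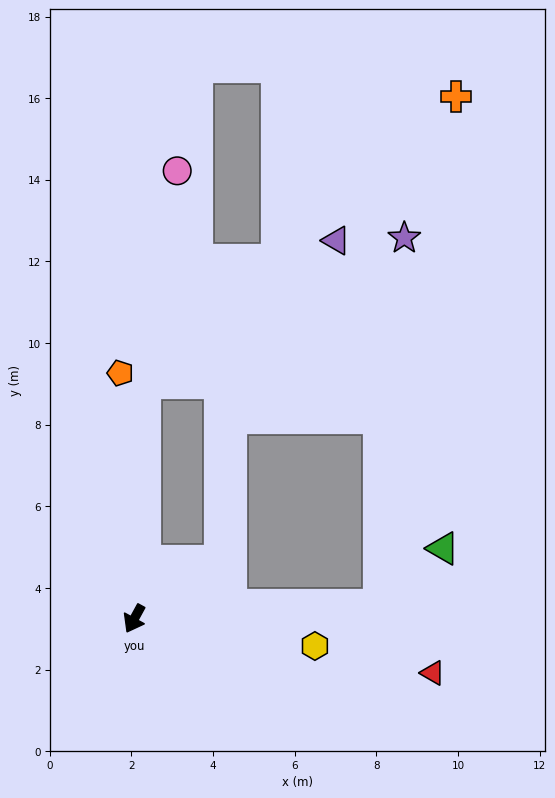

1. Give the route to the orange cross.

blocked — turn right 154°, forward 5.8 m, then turn right 45°, forward 10.4 m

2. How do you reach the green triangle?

blocked — turn left 121°, forward 6.0 m, then turn left 41°, forward 2.1 m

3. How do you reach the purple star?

blocked — turn left 121°, forward 6.0 m, then turn left 84°, forward 9.1 m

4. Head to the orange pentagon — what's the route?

turn right 148°, forward 6.0 m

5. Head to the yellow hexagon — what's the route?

turn left 110°, forward 4.5 m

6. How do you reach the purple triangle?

blocked — turn right 154°, forward 5.8 m, then turn right 51°, forward 5.9 m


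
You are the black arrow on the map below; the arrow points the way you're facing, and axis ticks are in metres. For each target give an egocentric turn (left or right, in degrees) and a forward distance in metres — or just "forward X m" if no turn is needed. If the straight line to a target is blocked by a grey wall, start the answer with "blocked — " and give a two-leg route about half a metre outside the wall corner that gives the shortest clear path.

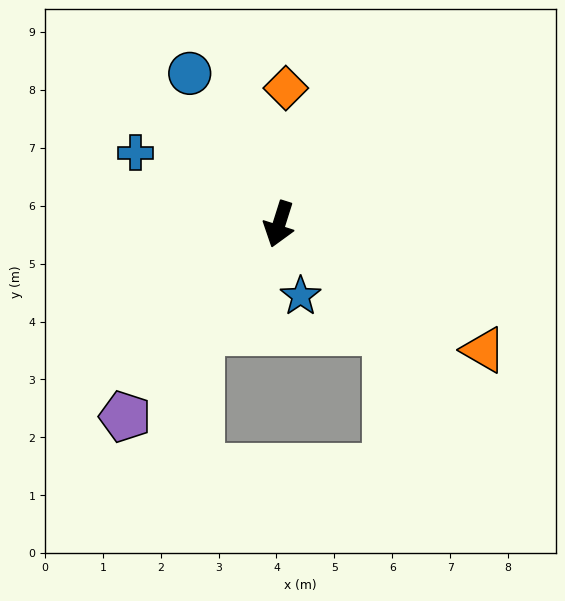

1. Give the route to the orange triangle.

turn left 76°, forward 4.1 m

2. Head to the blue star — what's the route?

turn left 34°, forward 1.3 m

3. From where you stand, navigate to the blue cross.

turn right 99°, forward 2.8 m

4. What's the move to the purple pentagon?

turn right 21°, forward 4.3 m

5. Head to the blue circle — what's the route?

turn right 132°, forward 3.0 m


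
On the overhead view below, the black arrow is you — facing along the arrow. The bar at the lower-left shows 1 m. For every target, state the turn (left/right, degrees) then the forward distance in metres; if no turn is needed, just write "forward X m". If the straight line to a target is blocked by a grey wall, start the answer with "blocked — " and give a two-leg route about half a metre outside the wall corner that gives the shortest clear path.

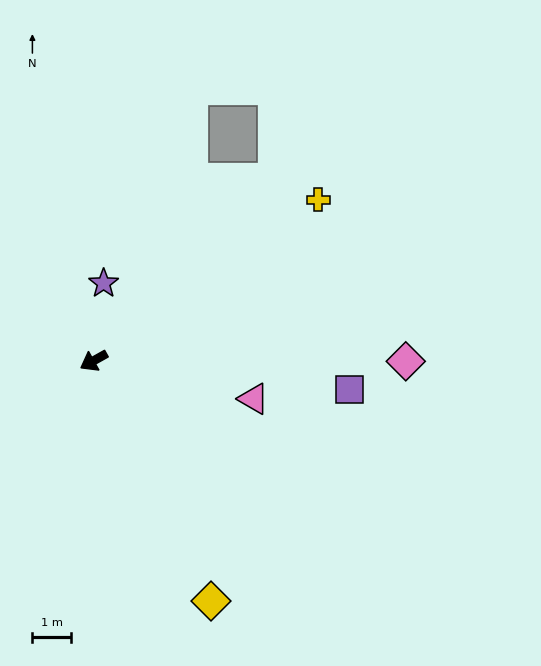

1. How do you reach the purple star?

turn right 127°, forward 2.0 m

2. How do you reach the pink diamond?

turn left 151°, forward 8.1 m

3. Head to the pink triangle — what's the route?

turn left 137°, forward 4.2 m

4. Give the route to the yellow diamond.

turn left 87°, forward 6.9 m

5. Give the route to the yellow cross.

turn right 174°, forward 7.1 m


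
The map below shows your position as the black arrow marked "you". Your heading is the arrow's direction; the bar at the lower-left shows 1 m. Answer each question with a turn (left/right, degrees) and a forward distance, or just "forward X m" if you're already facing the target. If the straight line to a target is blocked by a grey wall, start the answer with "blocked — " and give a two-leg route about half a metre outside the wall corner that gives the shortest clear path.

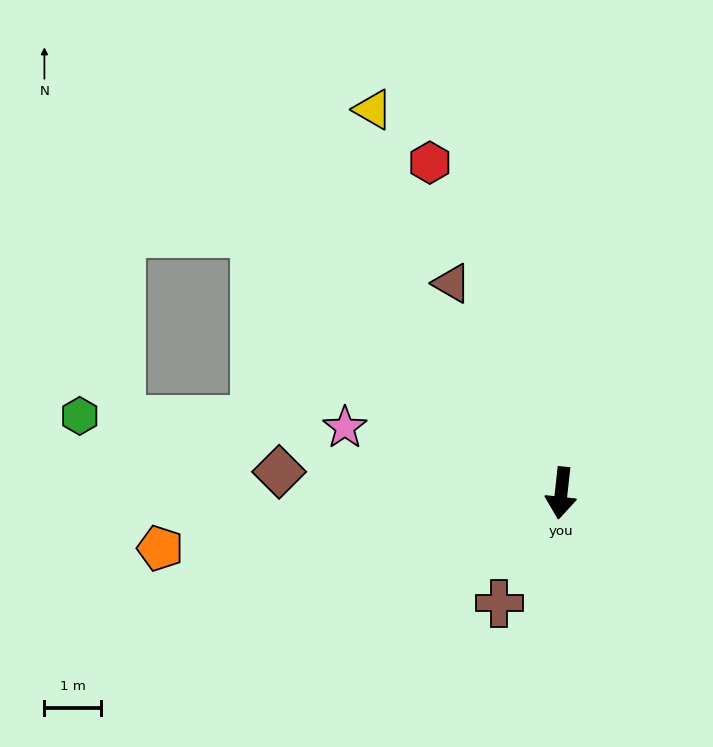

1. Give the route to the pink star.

turn right 101°, forward 4.0 m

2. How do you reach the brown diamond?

turn right 88°, forward 5.0 m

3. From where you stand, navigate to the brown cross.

turn right 23°, forward 2.2 m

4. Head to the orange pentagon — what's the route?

turn right 76°, forward 7.2 m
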